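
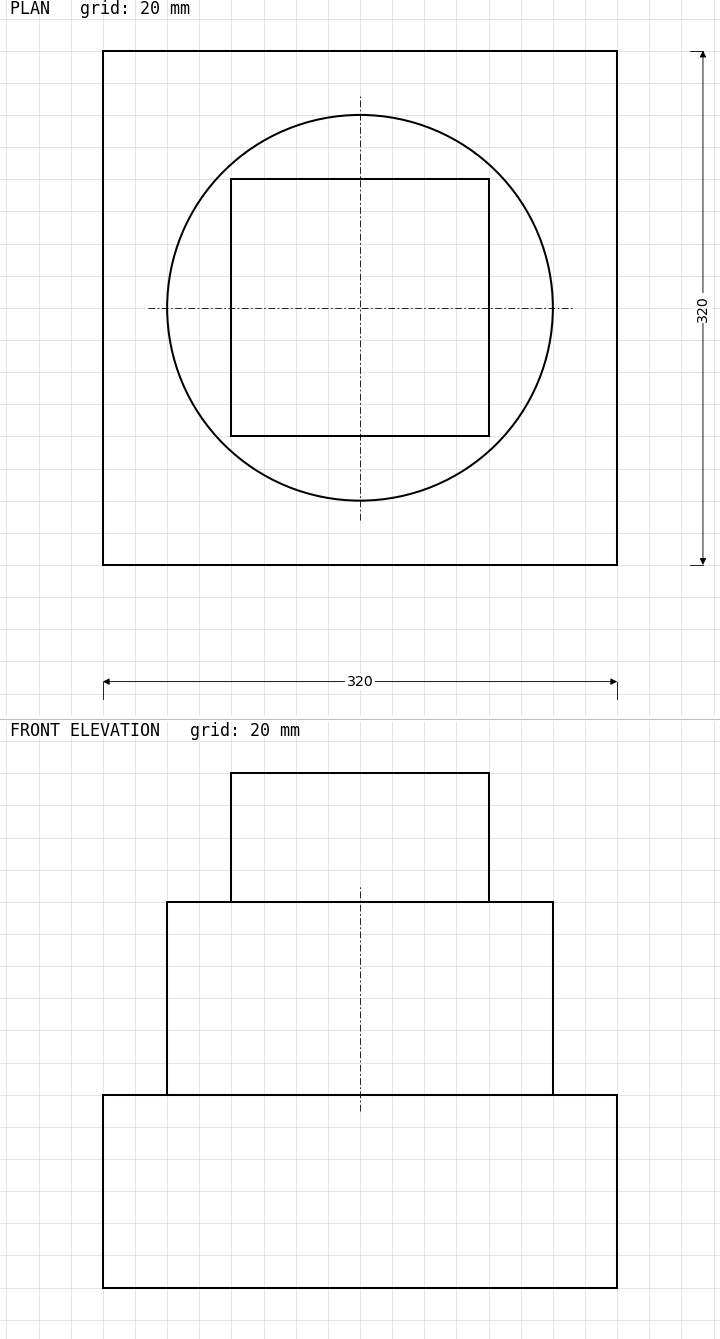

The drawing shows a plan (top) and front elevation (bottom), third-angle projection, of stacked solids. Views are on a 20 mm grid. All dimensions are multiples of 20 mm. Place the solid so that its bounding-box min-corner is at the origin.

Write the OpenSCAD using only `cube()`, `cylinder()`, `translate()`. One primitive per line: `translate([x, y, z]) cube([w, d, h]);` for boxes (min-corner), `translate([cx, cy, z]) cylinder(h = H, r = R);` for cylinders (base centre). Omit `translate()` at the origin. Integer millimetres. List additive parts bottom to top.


cube([320, 320, 120]);
translate([160, 160, 120]) cylinder(h = 120, r = 120);
translate([80, 80, 240]) cube([160, 160, 80]);


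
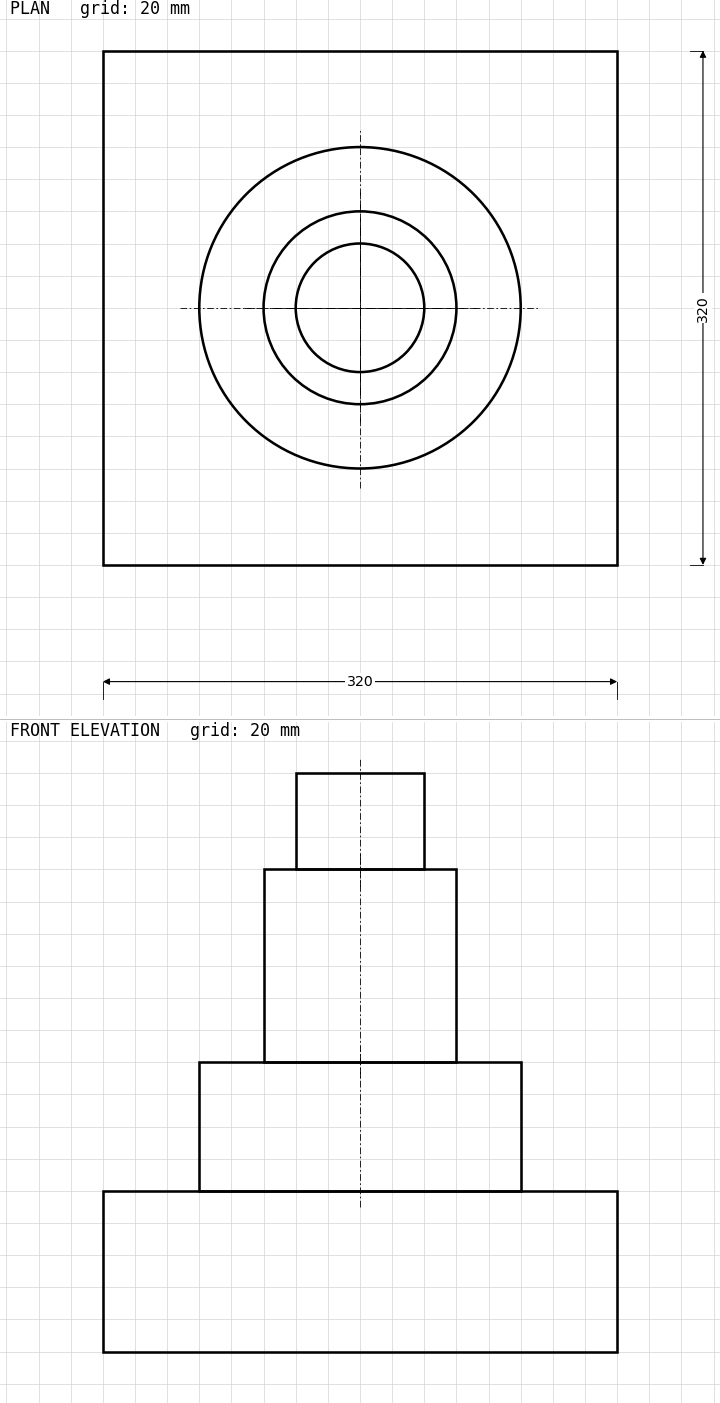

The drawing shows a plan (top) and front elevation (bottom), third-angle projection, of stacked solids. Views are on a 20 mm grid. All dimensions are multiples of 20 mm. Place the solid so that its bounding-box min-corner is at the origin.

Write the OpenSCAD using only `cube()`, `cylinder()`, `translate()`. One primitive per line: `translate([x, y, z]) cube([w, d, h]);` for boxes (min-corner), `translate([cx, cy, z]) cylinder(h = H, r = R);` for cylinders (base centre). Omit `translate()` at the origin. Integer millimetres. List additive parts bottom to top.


cube([320, 320, 100]);
translate([160, 160, 100]) cylinder(h = 80, r = 100);
translate([160, 160, 180]) cylinder(h = 120, r = 60);
translate([160, 160, 300]) cylinder(h = 60, r = 40);


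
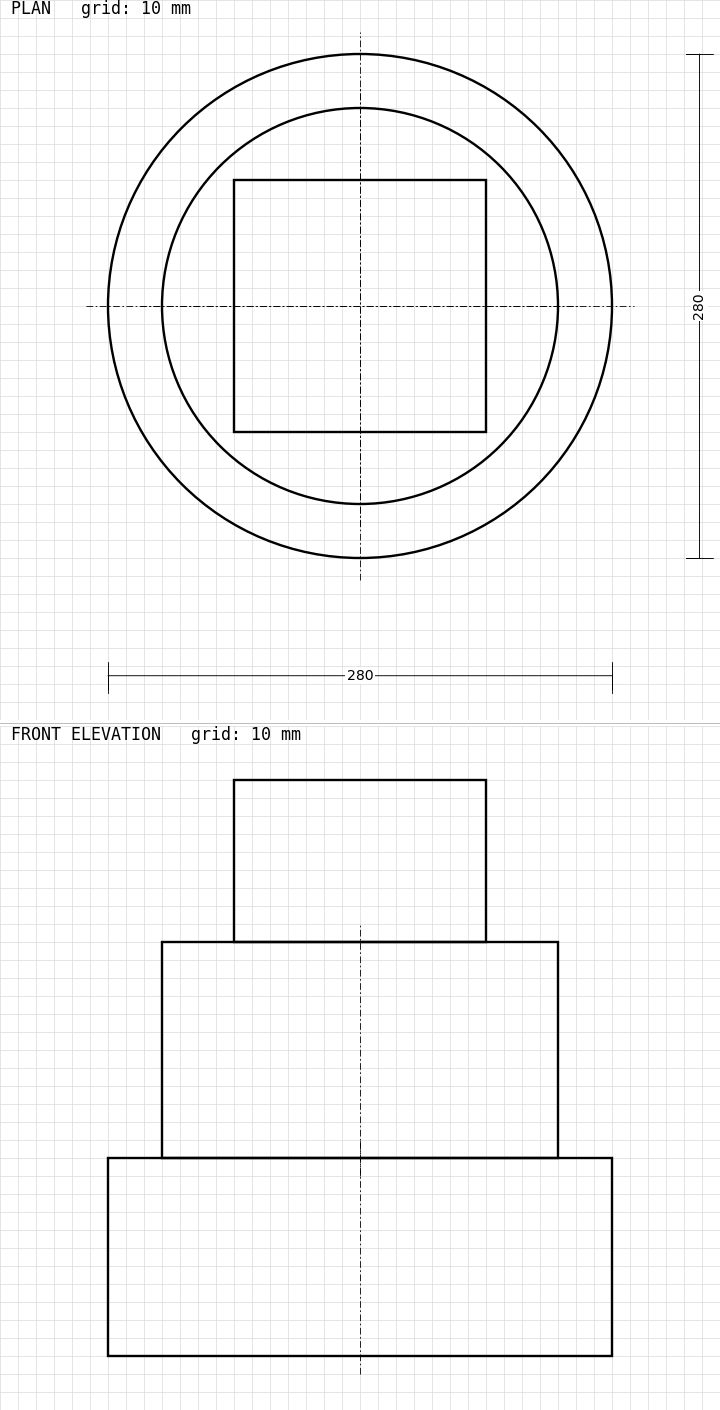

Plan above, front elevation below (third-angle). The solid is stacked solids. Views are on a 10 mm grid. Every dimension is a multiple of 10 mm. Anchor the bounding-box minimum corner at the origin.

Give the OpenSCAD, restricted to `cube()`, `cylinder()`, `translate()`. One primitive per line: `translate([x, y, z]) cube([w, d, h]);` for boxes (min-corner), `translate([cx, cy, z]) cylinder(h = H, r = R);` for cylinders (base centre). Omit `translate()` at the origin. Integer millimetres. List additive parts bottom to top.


translate([140, 140, 0]) cylinder(h = 110, r = 140);
translate([140, 140, 110]) cylinder(h = 120, r = 110);
translate([70, 70, 230]) cube([140, 140, 90]);


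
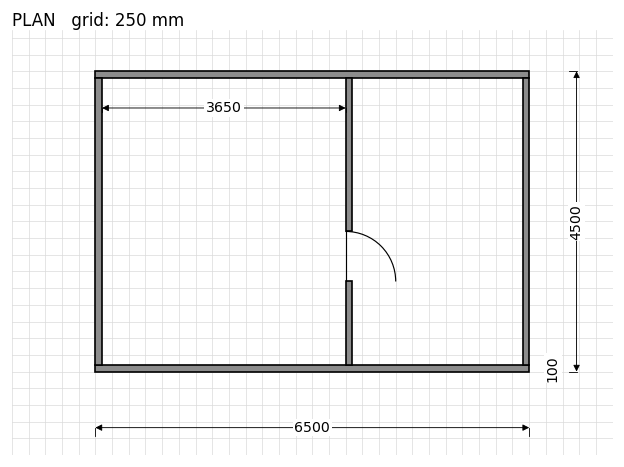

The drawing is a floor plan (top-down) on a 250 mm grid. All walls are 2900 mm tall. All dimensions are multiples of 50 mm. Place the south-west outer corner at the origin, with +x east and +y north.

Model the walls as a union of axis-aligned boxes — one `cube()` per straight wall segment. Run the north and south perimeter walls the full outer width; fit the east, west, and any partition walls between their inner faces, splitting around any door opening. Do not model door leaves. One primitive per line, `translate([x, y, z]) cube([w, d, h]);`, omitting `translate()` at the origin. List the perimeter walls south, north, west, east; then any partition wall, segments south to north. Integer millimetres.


cube([6500, 100, 2900]);
translate([0, 4400, 0]) cube([6500, 100, 2900]);
translate([0, 100, 0]) cube([100, 4300, 2900]);
translate([6400, 100, 0]) cube([100, 4300, 2900]);
translate([3750, 100, 0]) cube([100, 1250, 2900]);
translate([3750, 2100, 0]) cube([100, 2300, 2900]);


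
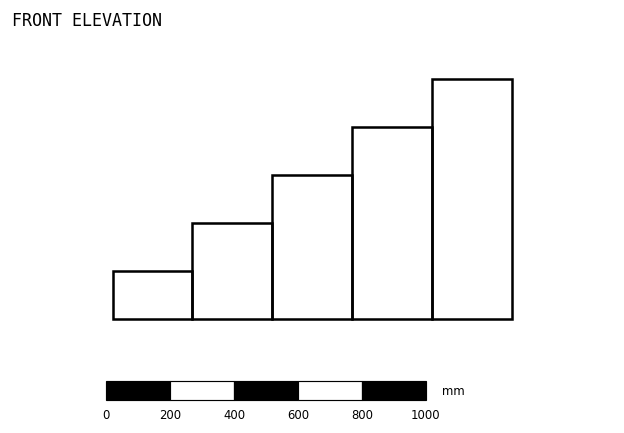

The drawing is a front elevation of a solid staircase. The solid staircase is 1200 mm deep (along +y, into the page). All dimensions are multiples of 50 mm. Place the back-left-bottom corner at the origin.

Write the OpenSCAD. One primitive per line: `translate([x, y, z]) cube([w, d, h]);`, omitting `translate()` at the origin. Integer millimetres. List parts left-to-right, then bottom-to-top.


cube([250, 1200, 150]);
translate([250, 0, 0]) cube([250, 1200, 300]);
translate([500, 0, 0]) cube([250, 1200, 450]);
translate([750, 0, 0]) cube([250, 1200, 600]);
translate([1000, 0, 0]) cube([250, 1200, 750]);


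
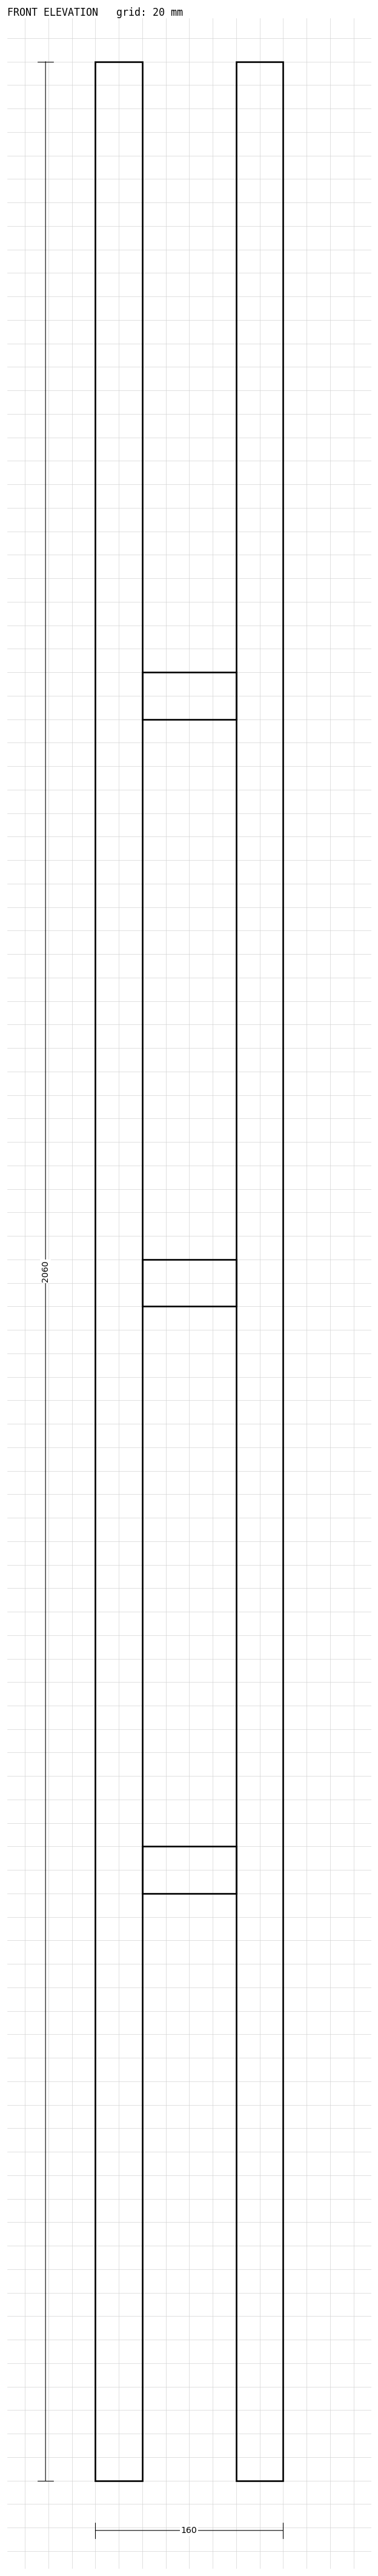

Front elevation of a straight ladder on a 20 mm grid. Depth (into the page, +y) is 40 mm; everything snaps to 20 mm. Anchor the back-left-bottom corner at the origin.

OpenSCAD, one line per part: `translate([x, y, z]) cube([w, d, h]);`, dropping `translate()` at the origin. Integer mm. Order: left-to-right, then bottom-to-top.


cube([40, 40, 2060]);
translate([40, 0, 500]) cube([80, 40, 40]);
translate([40, 0, 1000]) cube([80, 40, 40]);
translate([40, 0, 1500]) cube([80, 40, 40]);
translate([120, 0, 0]) cube([40, 40, 2060]);


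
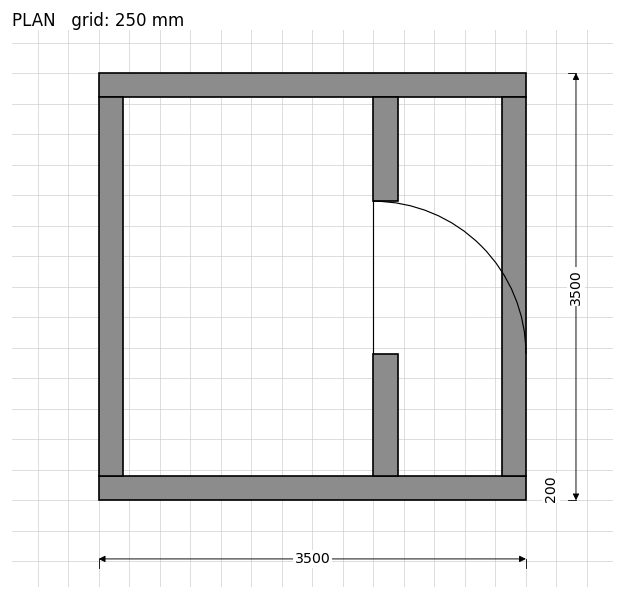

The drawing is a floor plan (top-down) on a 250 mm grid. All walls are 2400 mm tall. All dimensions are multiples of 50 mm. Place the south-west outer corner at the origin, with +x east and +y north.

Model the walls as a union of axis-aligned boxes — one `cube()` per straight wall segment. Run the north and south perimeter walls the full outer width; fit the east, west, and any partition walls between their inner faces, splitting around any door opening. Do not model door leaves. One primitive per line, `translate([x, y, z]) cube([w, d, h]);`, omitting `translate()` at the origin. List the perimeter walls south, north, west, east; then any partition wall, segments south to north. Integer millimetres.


cube([3500, 200, 2400]);
translate([0, 3300, 0]) cube([3500, 200, 2400]);
translate([0, 200, 0]) cube([200, 3100, 2400]);
translate([3300, 200, 0]) cube([200, 3100, 2400]);
translate([2250, 200, 0]) cube([200, 1000, 2400]);
translate([2250, 2450, 0]) cube([200, 850, 2400]);


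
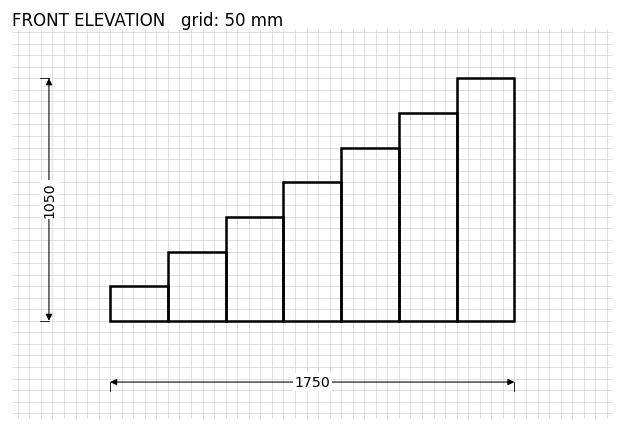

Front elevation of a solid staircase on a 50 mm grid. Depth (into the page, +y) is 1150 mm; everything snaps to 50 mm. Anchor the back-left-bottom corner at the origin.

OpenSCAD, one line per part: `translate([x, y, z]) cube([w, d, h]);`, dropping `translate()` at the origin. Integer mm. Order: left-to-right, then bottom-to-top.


cube([250, 1150, 150]);
translate([250, 0, 0]) cube([250, 1150, 300]);
translate([500, 0, 0]) cube([250, 1150, 450]);
translate([750, 0, 0]) cube([250, 1150, 600]);
translate([1000, 0, 0]) cube([250, 1150, 750]);
translate([1250, 0, 0]) cube([250, 1150, 900]);
translate([1500, 0, 0]) cube([250, 1150, 1050]);


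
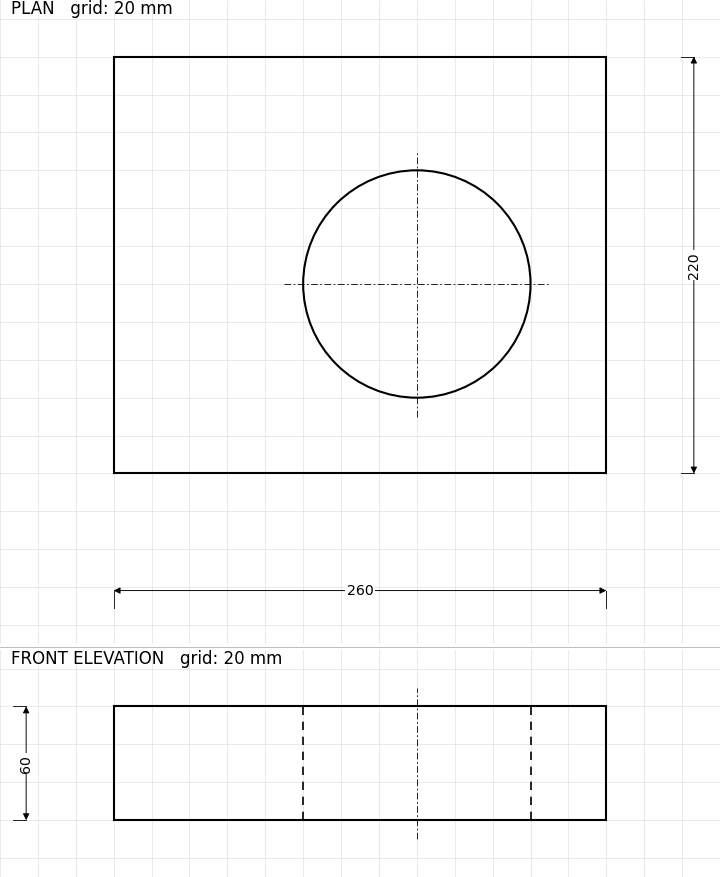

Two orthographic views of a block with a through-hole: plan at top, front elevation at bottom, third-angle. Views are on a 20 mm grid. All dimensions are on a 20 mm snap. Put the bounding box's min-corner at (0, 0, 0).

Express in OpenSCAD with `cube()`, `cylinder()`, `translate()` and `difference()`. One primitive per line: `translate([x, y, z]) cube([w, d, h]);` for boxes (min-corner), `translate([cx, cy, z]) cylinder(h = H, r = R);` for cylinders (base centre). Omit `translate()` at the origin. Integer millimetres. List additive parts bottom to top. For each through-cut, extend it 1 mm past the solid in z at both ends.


difference() {
  cube([260, 220, 60]);
  translate([160, 100, -1]) cylinder(h = 62, r = 60);
}


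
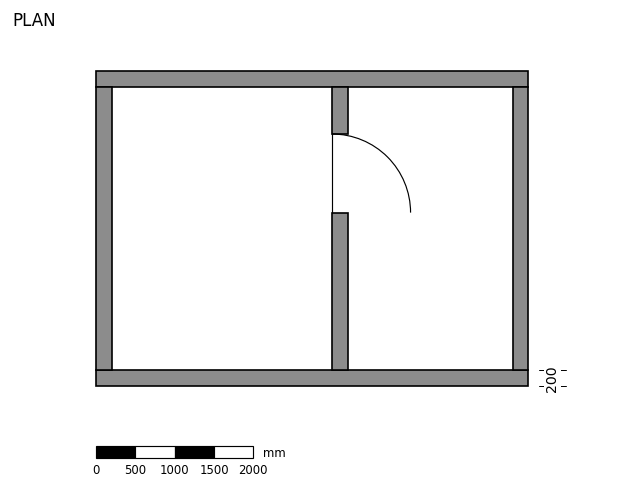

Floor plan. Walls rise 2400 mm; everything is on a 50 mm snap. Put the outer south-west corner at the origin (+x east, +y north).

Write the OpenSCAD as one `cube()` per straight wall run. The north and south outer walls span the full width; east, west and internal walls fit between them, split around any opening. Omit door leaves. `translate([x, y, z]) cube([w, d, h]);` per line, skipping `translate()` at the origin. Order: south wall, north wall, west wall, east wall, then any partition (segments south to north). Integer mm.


cube([5500, 200, 2400]);
translate([0, 3800, 0]) cube([5500, 200, 2400]);
translate([0, 200, 0]) cube([200, 3600, 2400]);
translate([5300, 200, 0]) cube([200, 3600, 2400]);
translate([3000, 200, 0]) cube([200, 2000, 2400]);
translate([3000, 3200, 0]) cube([200, 600, 2400]);


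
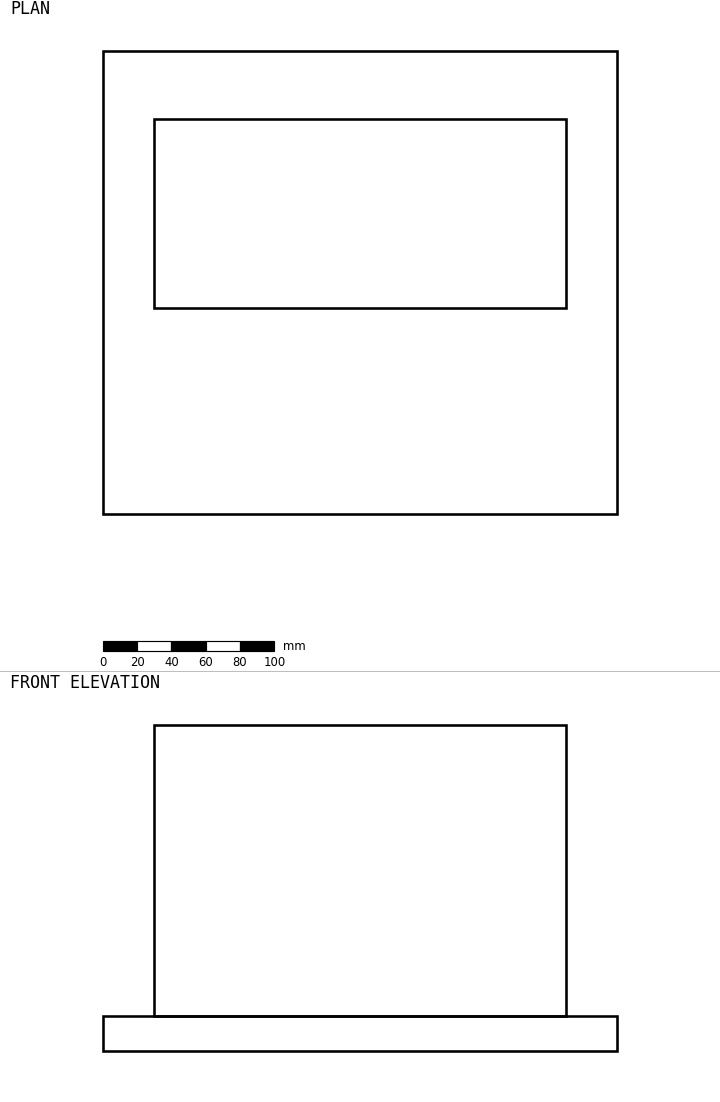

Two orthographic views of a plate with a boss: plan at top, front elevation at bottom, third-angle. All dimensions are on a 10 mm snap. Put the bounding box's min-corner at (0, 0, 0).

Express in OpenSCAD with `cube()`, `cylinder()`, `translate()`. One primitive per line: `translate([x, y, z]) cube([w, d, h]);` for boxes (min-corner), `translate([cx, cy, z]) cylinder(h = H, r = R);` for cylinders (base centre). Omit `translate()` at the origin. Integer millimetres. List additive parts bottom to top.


cube([300, 270, 20]);
translate([30, 120, 20]) cube([240, 110, 170]);


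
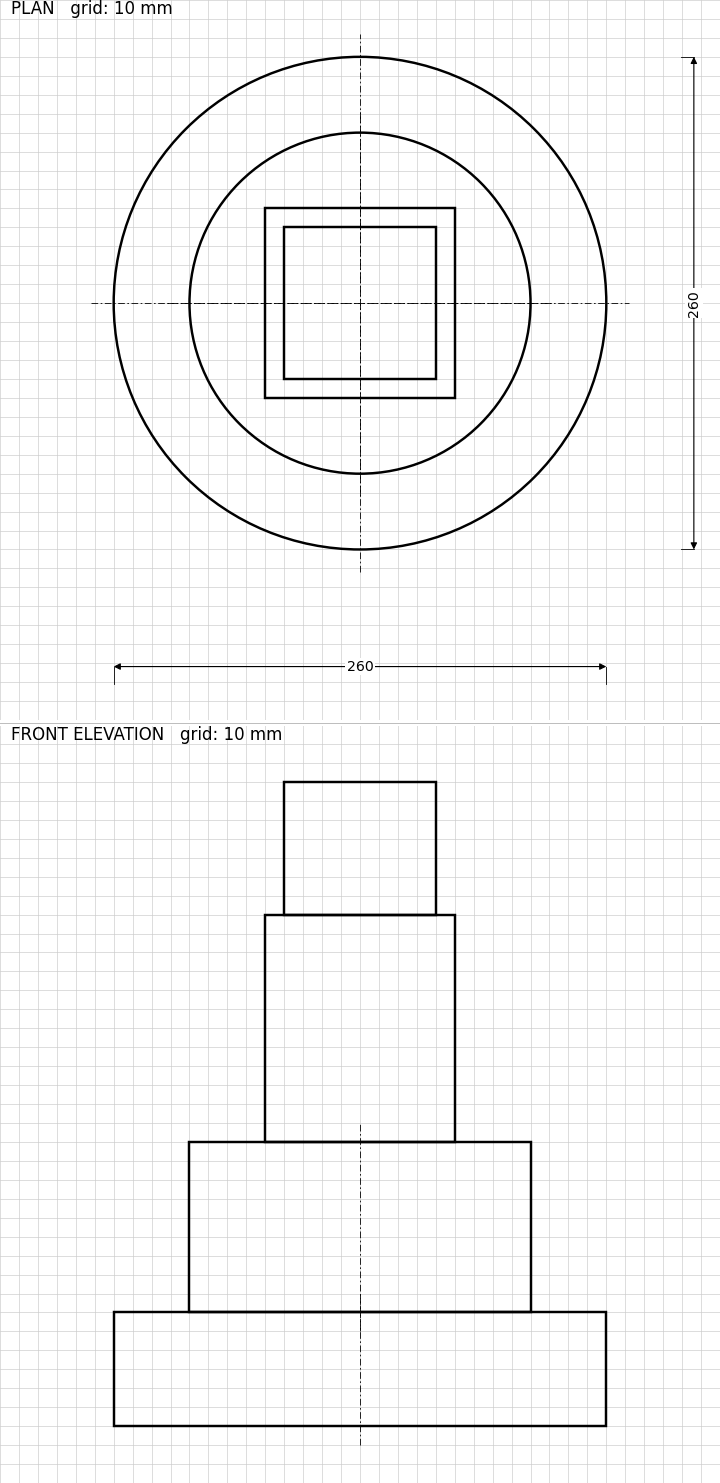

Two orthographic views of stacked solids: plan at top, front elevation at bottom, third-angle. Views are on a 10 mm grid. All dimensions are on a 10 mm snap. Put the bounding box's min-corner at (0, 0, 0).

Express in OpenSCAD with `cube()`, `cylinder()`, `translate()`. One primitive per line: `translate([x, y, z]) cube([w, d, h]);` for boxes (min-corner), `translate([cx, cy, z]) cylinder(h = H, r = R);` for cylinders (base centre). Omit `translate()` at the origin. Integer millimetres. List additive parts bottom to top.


translate([130, 130, 0]) cylinder(h = 60, r = 130);
translate([130, 130, 60]) cylinder(h = 90, r = 90);
translate([80, 80, 150]) cube([100, 100, 120]);
translate([90, 90, 270]) cube([80, 80, 70]);


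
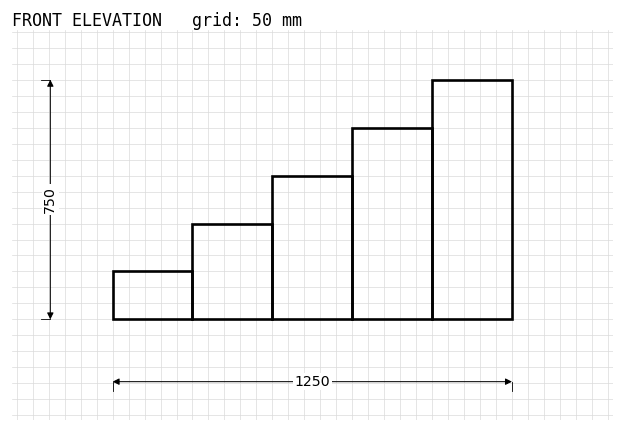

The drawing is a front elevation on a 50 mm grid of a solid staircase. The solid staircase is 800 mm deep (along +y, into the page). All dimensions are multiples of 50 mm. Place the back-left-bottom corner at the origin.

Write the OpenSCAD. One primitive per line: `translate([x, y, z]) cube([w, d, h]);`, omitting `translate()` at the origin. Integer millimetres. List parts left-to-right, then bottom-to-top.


cube([250, 800, 150]);
translate([250, 0, 0]) cube([250, 800, 300]);
translate([500, 0, 0]) cube([250, 800, 450]);
translate([750, 0, 0]) cube([250, 800, 600]);
translate([1000, 0, 0]) cube([250, 800, 750]);


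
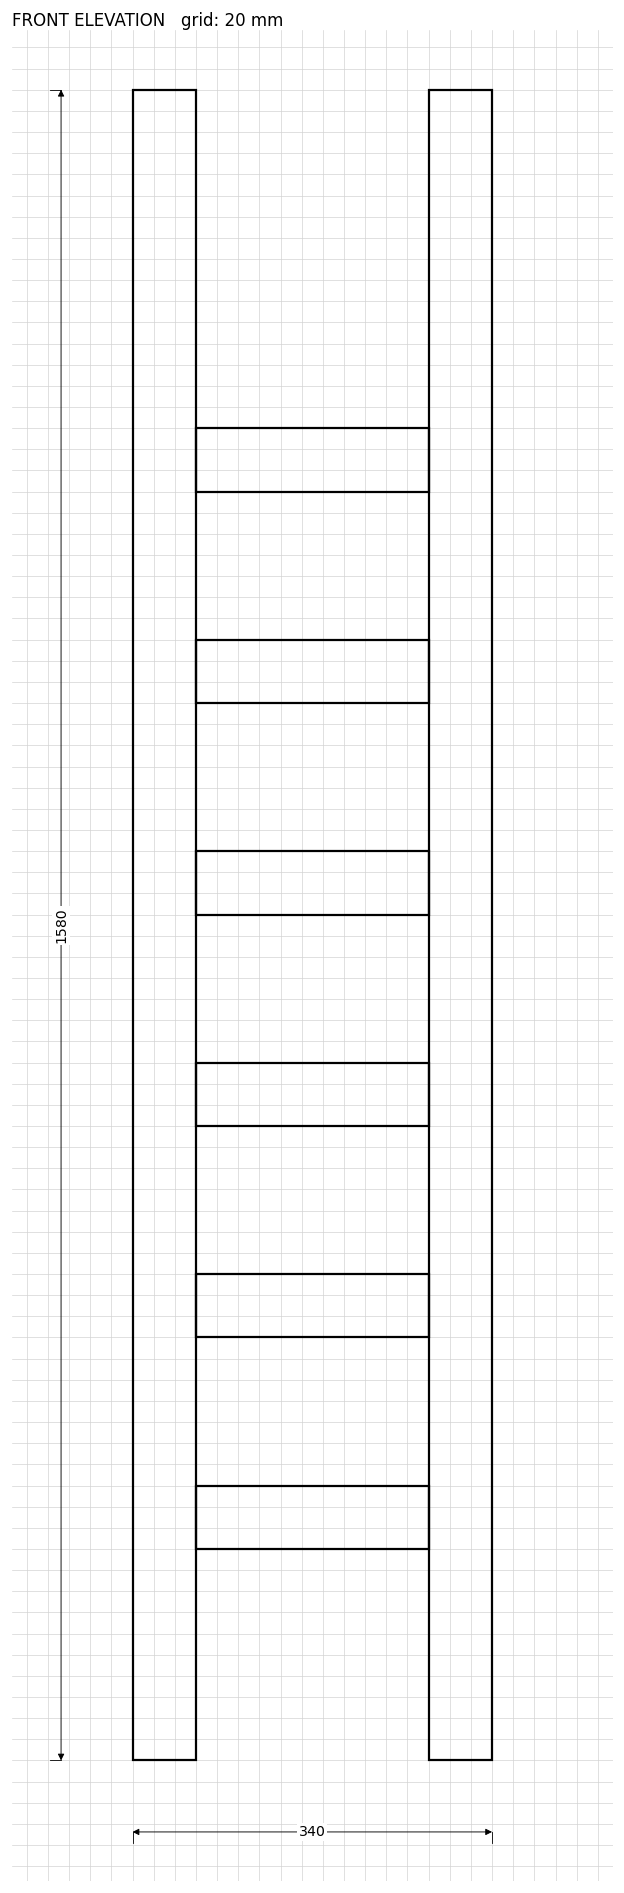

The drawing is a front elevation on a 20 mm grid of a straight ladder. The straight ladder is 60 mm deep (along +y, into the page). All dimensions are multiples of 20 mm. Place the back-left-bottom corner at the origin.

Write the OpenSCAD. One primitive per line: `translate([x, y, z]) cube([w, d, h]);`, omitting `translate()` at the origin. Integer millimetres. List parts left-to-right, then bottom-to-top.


cube([60, 60, 1580]);
translate([60, 0, 200]) cube([220, 60, 60]);
translate([60, 0, 400]) cube([220, 60, 60]);
translate([60, 0, 600]) cube([220, 60, 60]);
translate([60, 0, 800]) cube([220, 60, 60]);
translate([60, 0, 1000]) cube([220, 60, 60]);
translate([60, 0, 1200]) cube([220, 60, 60]);
translate([280, 0, 0]) cube([60, 60, 1580]);


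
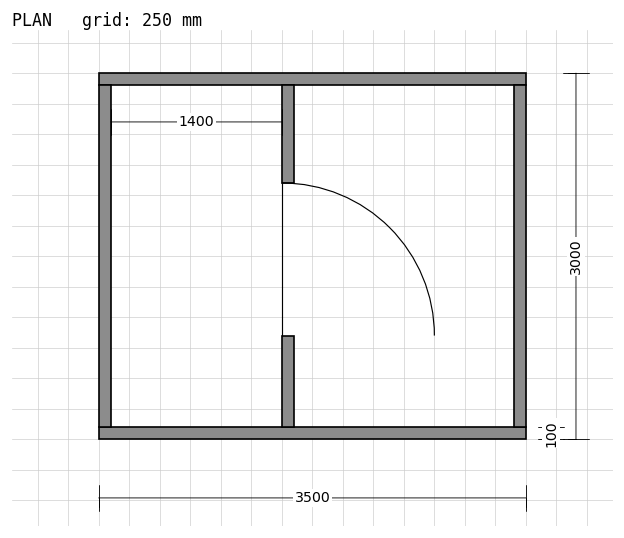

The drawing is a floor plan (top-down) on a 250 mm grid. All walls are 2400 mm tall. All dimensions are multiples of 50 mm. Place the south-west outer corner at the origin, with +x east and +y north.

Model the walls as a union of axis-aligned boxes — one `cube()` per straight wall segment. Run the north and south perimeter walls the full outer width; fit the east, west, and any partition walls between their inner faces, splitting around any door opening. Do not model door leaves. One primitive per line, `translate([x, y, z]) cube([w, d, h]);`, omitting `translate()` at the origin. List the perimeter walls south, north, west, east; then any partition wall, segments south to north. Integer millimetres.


cube([3500, 100, 2400]);
translate([0, 2900, 0]) cube([3500, 100, 2400]);
translate([0, 100, 0]) cube([100, 2800, 2400]);
translate([3400, 100, 0]) cube([100, 2800, 2400]);
translate([1500, 100, 0]) cube([100, 750, 2400]);
translate([1500, 2100, 0]) cube([100, 800, 2400]);


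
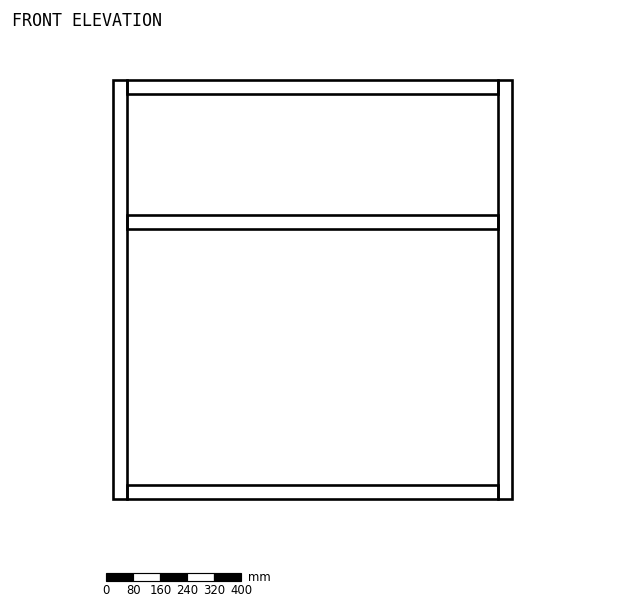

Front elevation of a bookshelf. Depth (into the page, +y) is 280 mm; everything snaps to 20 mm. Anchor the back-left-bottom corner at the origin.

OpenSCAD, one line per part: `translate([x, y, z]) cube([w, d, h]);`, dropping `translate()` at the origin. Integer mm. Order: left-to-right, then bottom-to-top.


cube([40, 280, 1240]);
translate([40, 0, 0]) cube([1100, 280, 40]);
translate([40, 0, 800]) cube([1100, 280, 40]);
translate([40, 0, 1200]) cube([1100, 280, 40]);
translate([1140, 0, 0]) cube([40, 280, 1240]);


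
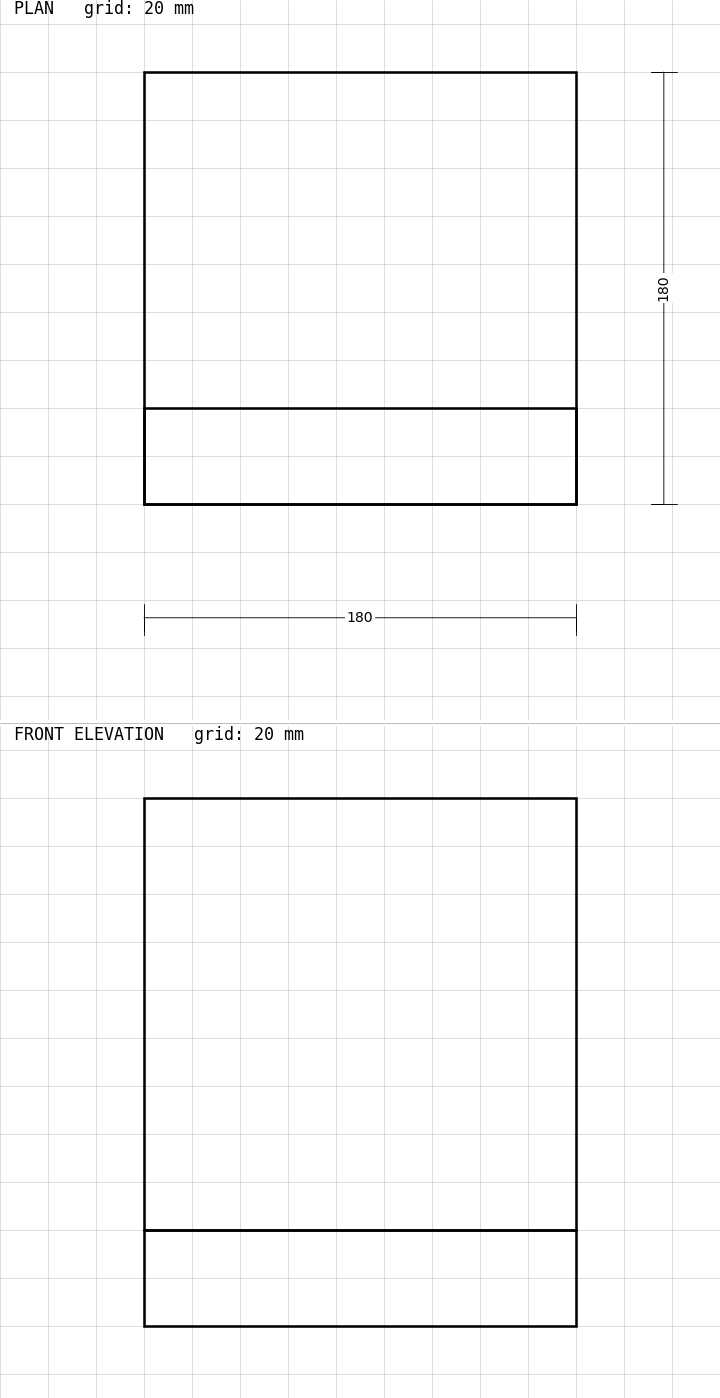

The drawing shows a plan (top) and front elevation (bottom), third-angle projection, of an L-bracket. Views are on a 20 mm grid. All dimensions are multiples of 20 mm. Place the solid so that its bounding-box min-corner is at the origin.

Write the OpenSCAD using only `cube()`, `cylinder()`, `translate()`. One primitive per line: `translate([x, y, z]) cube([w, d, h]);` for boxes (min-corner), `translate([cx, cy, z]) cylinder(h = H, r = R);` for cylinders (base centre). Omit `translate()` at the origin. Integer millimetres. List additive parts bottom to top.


cube([180, 180, 40]);
translate([0, 0, 40]) cube([180, 40, 180]);


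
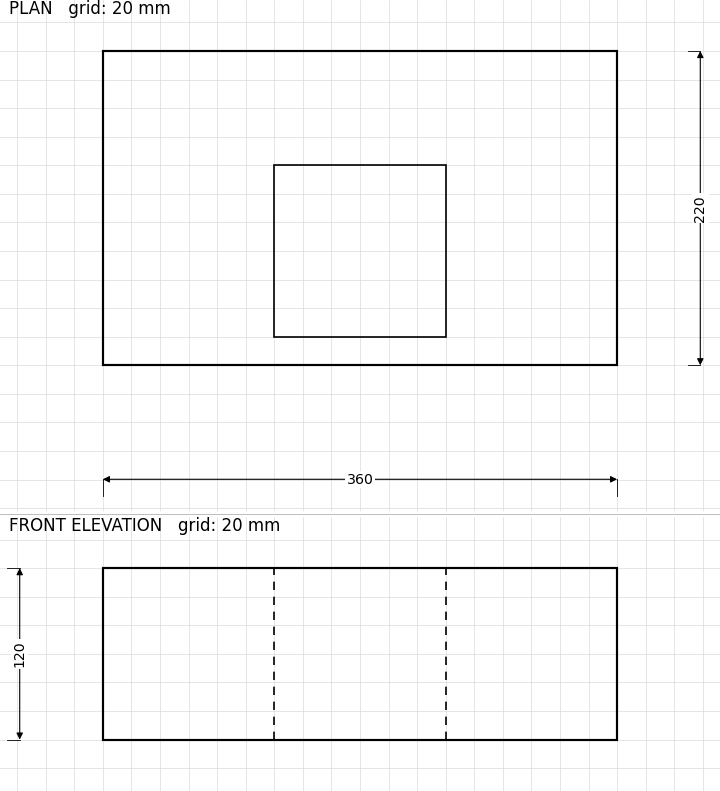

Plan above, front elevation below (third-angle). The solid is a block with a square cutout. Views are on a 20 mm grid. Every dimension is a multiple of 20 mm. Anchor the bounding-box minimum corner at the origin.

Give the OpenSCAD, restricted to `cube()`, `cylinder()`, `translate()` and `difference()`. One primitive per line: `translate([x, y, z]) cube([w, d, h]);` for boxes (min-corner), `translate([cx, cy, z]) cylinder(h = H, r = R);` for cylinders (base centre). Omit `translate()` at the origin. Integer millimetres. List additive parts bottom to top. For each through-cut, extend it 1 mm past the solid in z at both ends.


difference() {
  cube([360, 220, 120]);
  translate([120, 20, -1]) cube([120, 120, 122]);
}


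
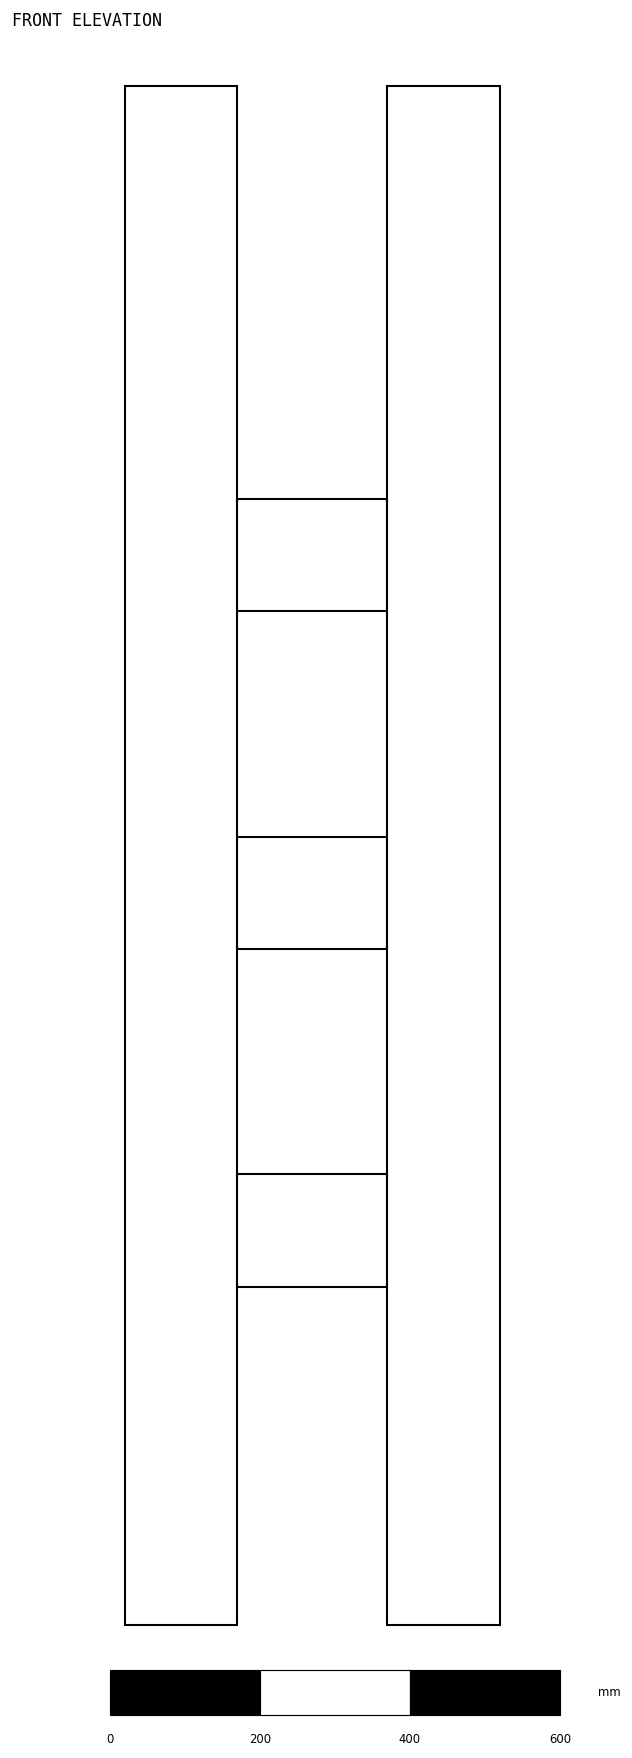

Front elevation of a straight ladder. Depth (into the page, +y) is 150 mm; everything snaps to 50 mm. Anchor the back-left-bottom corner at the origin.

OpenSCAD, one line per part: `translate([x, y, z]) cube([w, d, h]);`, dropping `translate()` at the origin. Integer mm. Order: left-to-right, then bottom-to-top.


cube([150, 150, 2050]);
translate([150, 0, 450]) cube([200, 150, 150]);
translate([150, 0, 900]) cube([200, 150, 150]);
translate([150, 0, 1350]) cube([200, 150, 150]);
translate([350, 0, 0]) cube([150, 150, 2050]);


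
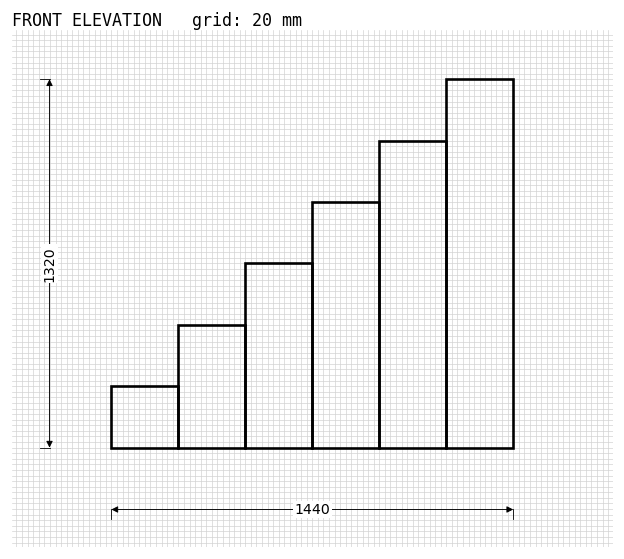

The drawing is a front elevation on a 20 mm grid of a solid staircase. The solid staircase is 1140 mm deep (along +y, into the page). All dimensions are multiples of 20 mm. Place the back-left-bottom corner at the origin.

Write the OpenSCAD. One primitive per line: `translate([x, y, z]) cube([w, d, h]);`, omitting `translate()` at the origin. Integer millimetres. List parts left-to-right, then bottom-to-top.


cube([240, 1140, 220]);
translate([240, 0, 0]) cube([240, 1140, 440]);
translate([480, 0, 0]) cube([240, 1140, 660]);
translate([720, 0, 0]) cube([240, 1140, 880]);
translate([960, 0, 0]) cube([240, 1140, 1100]);
translate([1200, 0, 0]) cube([240, 1140, 1320]);


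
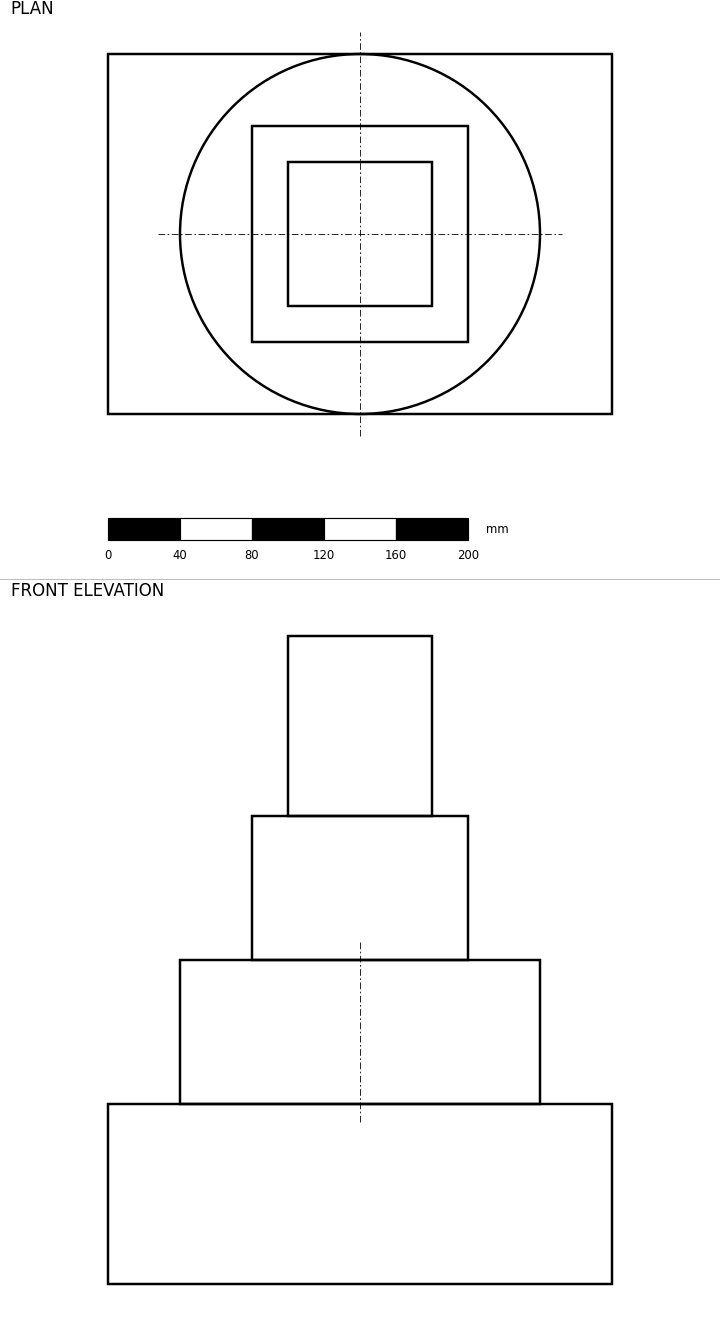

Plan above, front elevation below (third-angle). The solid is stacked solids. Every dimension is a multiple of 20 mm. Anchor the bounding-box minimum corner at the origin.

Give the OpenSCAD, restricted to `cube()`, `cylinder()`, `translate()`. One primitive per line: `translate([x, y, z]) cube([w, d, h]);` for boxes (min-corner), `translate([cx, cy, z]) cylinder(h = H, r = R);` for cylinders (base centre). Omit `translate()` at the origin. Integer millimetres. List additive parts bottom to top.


cube([280, 200, 100]);
translate([140, 100, 100]) cylinder(h = 80, r = 100);
translate([80, 40, 180]) cube([120, 120, 80]);
translate([100, 60, 260]) cube([80, 80, 100]);


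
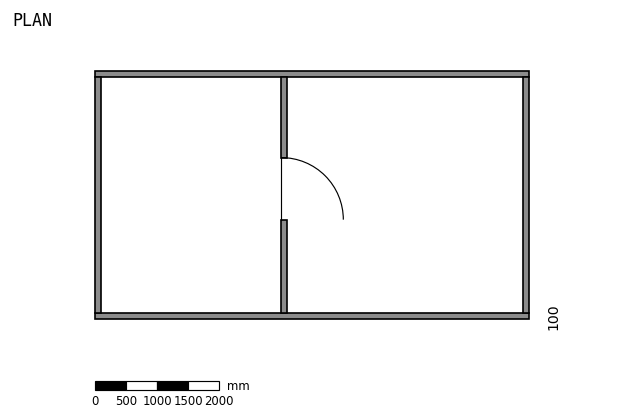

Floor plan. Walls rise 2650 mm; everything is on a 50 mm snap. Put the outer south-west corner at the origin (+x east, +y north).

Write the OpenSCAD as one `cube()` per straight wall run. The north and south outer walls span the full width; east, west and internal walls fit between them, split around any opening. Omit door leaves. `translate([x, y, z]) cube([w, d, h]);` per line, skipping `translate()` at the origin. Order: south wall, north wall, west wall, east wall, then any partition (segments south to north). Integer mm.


cube([7000, 100, 2650]);
translate([0, 3900, 0]) cube([7000, 100, 2650]);
translate([0, 100, 0]) cube([100, 3800, 2650]);
translate([6900, 100, 0]) cube([100, 3800, 2650]);
translate([3000, 100, 0]) cube([100, 1500, 2650]);
translate([3000, 2600, 0]) cube([100, 1300, 2650]);


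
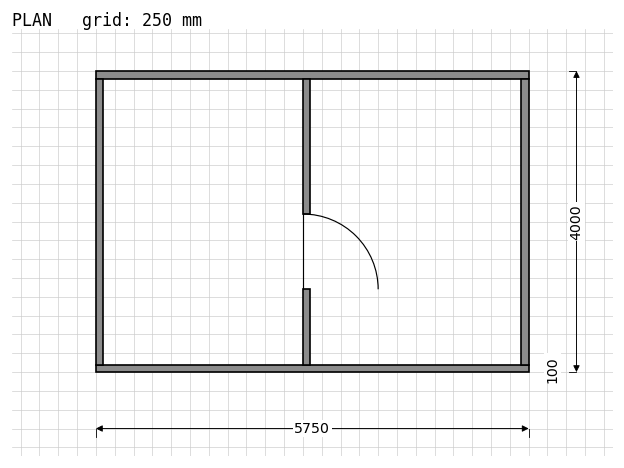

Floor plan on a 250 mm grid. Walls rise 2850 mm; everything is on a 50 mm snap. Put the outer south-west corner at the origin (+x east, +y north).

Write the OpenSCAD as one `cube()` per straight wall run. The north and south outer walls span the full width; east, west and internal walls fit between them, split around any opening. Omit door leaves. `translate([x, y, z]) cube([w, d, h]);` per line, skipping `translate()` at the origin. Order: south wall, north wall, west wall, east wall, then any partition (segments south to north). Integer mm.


cube([5750, 100, 2850]);
translate([0, 3900, 0]) cube([5750, 100, 2850]);
translate([0, 100, 0]) cube([100, 3800, 2850]);
translate([5650, 100, 0]) cube([100, 3800, 2850]);
translate([2750, 100, 0]) cube([100, 1000, 2850]);
translate([2750, 2100, 0]) cube([100, 1800, 2850]);


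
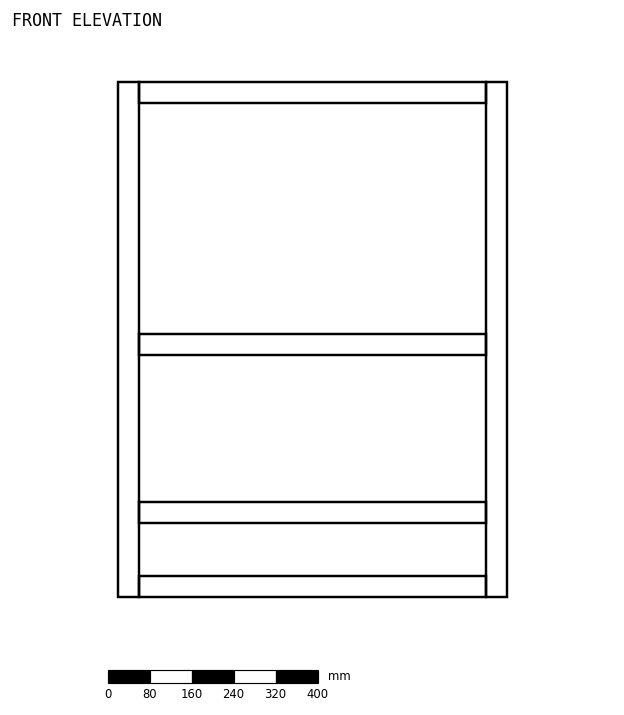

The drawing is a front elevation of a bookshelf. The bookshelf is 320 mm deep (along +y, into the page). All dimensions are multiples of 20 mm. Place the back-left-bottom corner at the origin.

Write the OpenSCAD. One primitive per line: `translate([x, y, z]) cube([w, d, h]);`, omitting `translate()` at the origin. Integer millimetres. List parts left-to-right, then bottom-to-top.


cube([40, 320, 980]);
translate([40, 0, 0]) cube([660, 320, 40]);
translate([40, 0, 140]) cube([660, 320, 40]);
translate([40, 0, 460]) cube([660, 320, 40]);
translate([40, 0, 940]) cube([660, 320, 40]);
translate([700, 0, 0]) cube([40, 320, 980]);


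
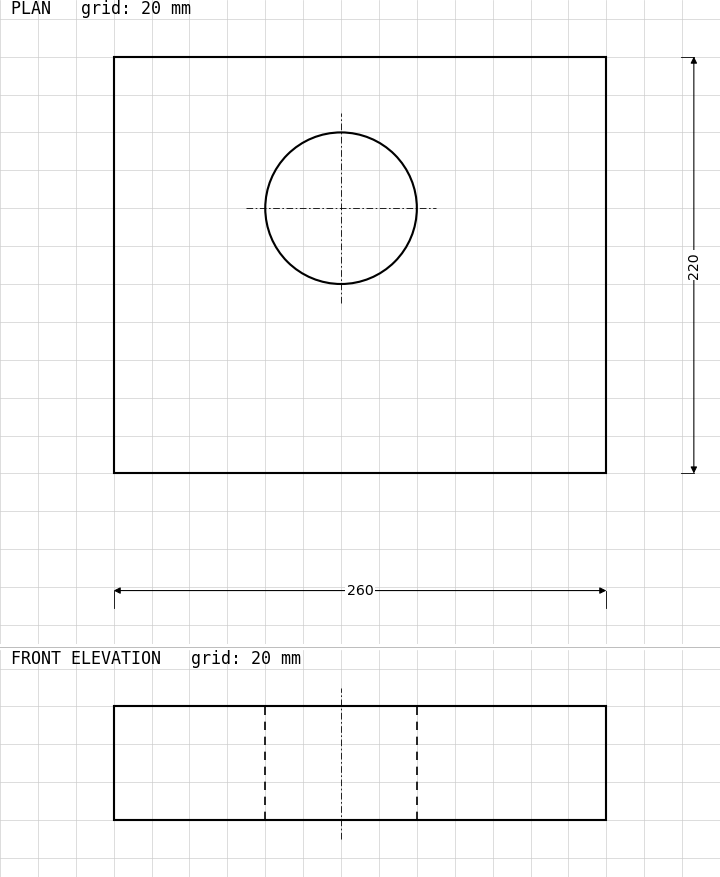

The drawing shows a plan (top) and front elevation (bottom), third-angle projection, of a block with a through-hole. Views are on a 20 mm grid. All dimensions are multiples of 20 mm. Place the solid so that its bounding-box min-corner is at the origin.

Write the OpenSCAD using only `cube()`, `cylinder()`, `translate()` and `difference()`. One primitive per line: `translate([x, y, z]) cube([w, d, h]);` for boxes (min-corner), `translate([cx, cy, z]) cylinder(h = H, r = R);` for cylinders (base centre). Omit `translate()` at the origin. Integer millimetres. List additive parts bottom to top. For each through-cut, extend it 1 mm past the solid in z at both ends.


difference() {
  cube([260, 220, 60]);
  translate([120, 140, -1]) cylinder(h = 62, r = 40);
}


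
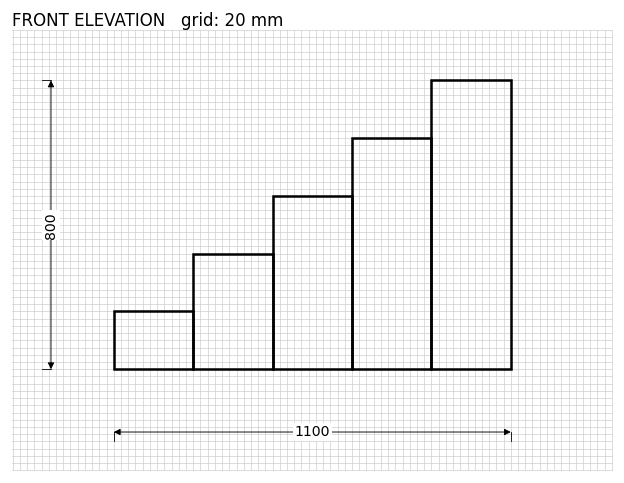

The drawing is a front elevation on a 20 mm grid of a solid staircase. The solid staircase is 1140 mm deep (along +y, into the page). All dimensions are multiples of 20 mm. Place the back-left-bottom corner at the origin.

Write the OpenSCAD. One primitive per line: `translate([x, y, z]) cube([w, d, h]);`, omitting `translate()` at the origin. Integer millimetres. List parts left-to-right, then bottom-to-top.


cube([220, 1140, 160]);
translate([220, 0, 0]) cube([220, 1140, 320]);
translate([440, 0, 0]) cube([220, 1140, 480]);
translate([660, 0, 0]) cube([220, 1140, 640]);
translate([880, 0, 0]) cube([220, 1140, 800]);


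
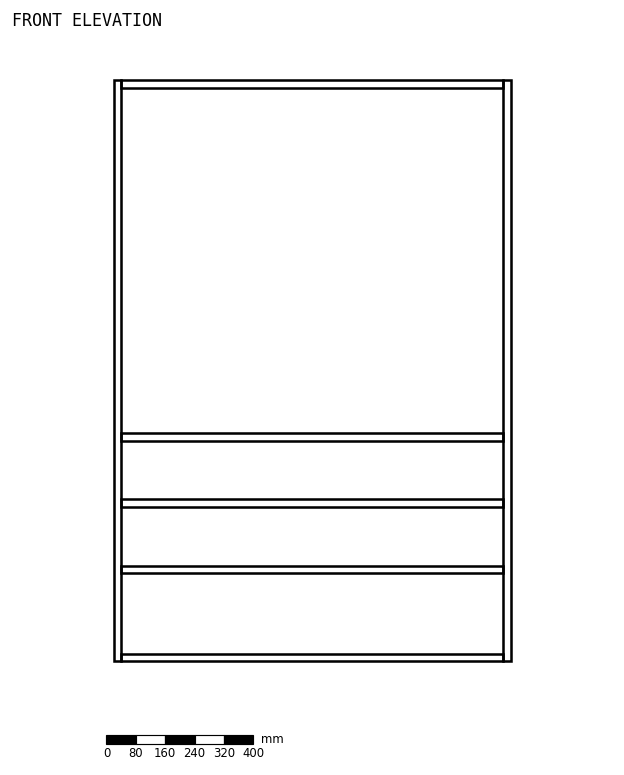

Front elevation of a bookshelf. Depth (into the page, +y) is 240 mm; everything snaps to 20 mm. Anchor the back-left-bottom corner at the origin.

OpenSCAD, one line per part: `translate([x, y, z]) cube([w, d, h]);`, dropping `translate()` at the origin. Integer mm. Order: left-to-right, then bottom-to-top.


cube([20, 240, 1580]);
translate([20, 0, 0]) cube([1040, 240, 20]);
translate([20, 0, 240]) cube([1040, 240, 20]);
translate([20, 0, 420]) cube([1040, 240, 20]);
translate([20, 0, 600]) cube([1040, 240, 20]);
translate([20, 0, 1560]) cube([1040, 240, 20]);
translate([1060, 0, 0]) cube([20, 240, 1580]);


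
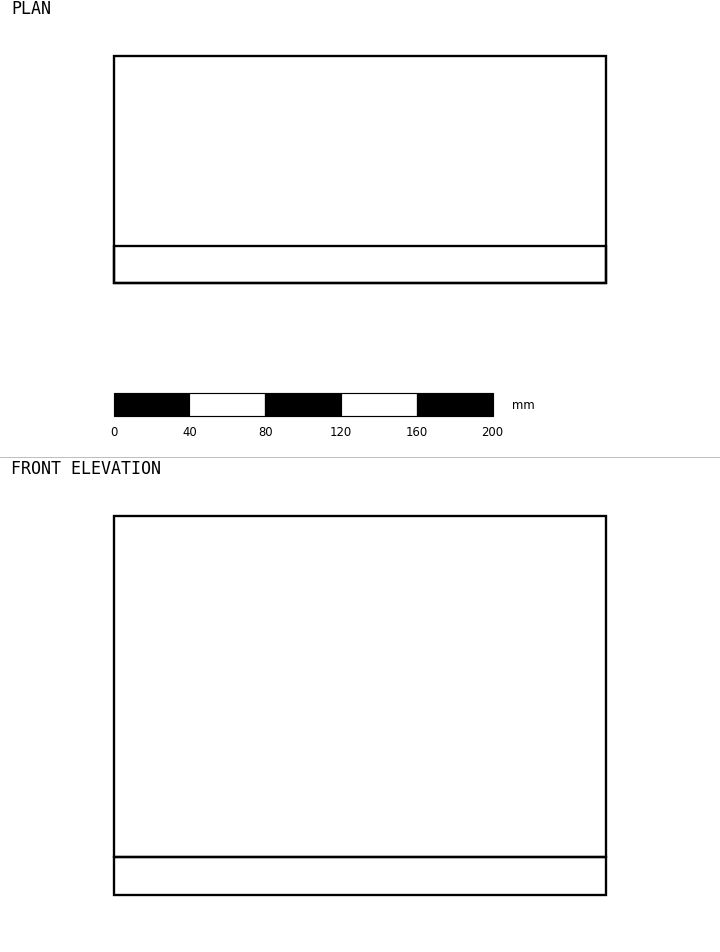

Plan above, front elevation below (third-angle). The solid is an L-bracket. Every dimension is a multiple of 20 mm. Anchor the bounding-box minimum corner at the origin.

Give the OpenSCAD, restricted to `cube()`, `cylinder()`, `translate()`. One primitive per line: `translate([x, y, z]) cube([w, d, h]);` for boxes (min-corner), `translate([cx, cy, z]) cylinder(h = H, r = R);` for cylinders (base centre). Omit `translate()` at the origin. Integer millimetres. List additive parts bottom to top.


cube([260, 120, 20]);
translate([0, 0, 20]) cube([260, 20, 180]);


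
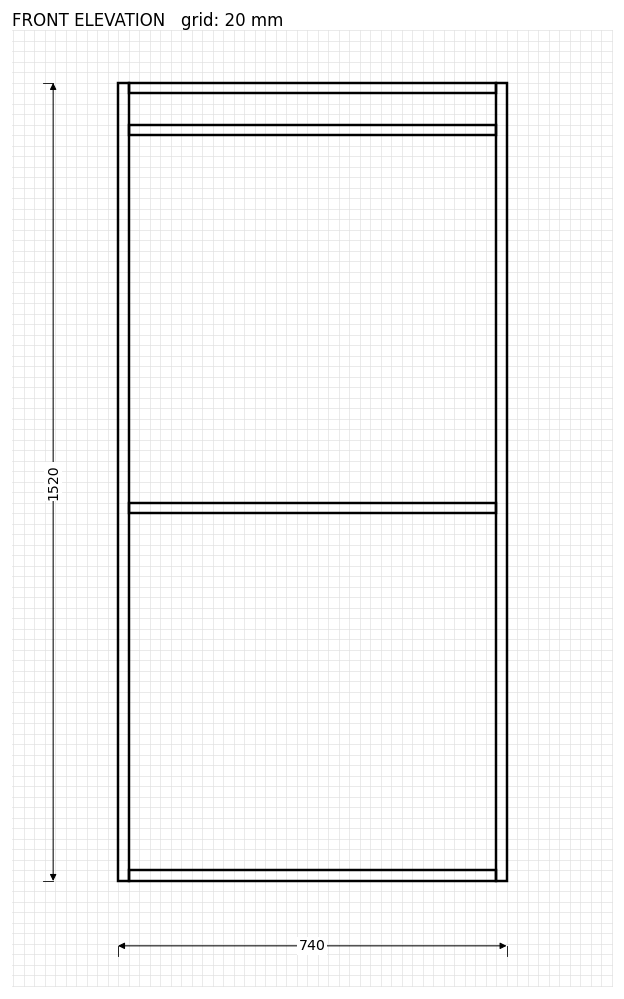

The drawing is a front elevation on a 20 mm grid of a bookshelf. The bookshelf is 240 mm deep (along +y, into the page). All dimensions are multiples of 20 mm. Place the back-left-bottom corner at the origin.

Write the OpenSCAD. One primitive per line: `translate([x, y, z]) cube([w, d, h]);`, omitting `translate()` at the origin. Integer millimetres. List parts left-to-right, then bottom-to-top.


cube([20, 240, 1520]);
translate([20, 0, 0]) cube([700, 240, 20]);
translate([20, 0, 700]) cube([700, 240, 20]);
translate([20, 0, 1420]) cube([700, 240, 20]);
translate([20, 0, 1500]) cube([700, 240, 20]);
translate([720, 0, 0]) cube([20, 240, 1520]);


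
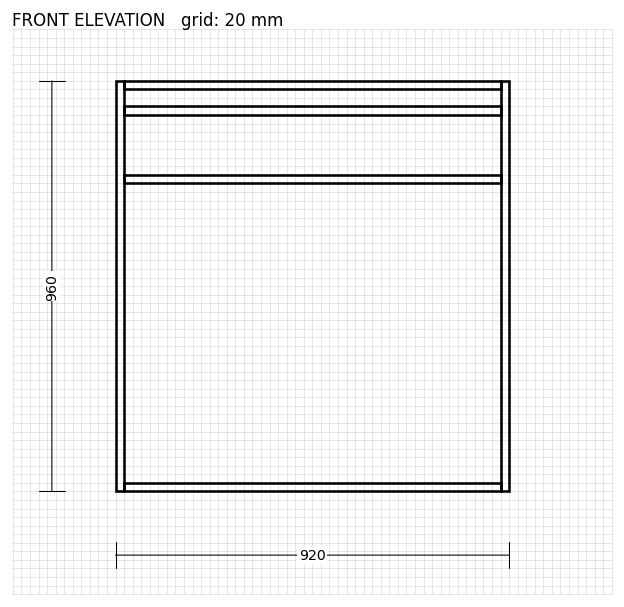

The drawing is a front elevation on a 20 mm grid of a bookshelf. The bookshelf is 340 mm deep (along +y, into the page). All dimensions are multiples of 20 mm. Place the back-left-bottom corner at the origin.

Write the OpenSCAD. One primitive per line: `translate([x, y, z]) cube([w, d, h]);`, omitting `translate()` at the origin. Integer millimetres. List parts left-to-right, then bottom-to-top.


cube([20, 340, 960]);
translate([20, 0, 0]) cube([880, 340, 20]);
translate([20, 0, 720]) cube([880, 340, 20]);
translate([20, 0, 880]) cube([880, 340, 20]);
translate([20, 0, 940]) cube([880, 340, 20]);
translate([900, 0, 0]) cube([20, 340, 960]);


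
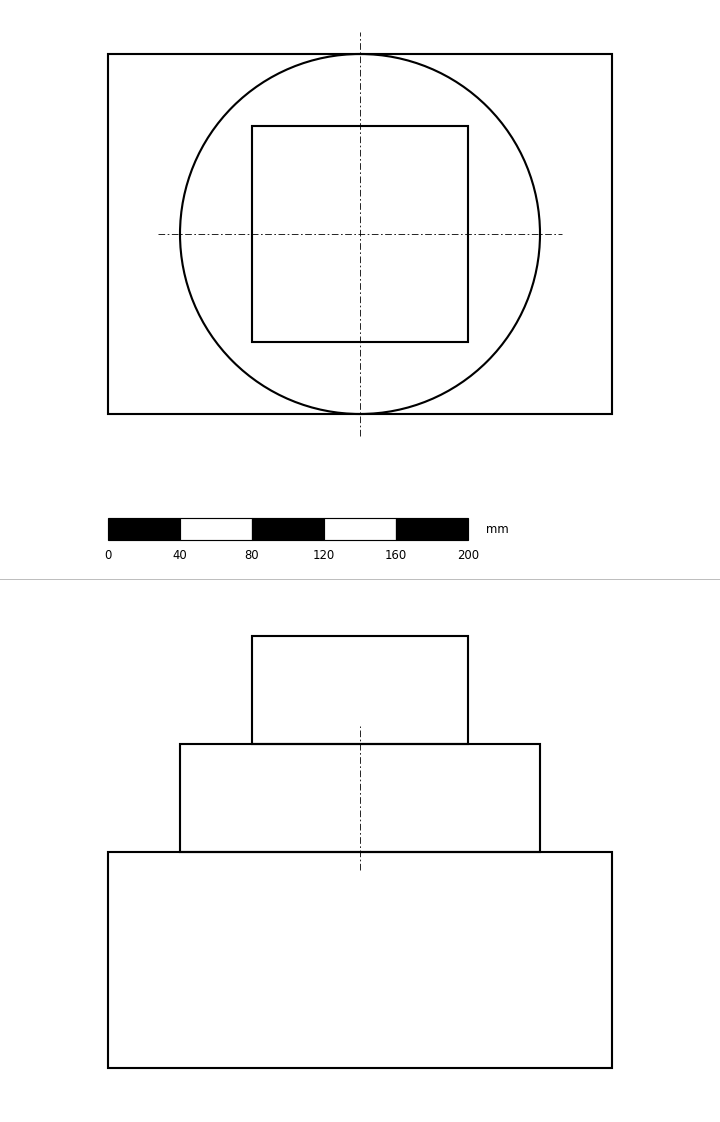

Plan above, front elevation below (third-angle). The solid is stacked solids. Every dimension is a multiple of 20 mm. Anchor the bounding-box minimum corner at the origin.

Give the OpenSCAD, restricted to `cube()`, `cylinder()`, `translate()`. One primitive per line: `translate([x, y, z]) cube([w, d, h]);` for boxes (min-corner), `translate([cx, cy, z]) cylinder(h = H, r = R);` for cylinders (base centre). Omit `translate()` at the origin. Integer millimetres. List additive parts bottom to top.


cube([280, 200, 120]);
translate([140, 100, 120]) cylinder(h = 60, r = 100);
translate([80, 40, 180]) cube([120, 120, 60]);


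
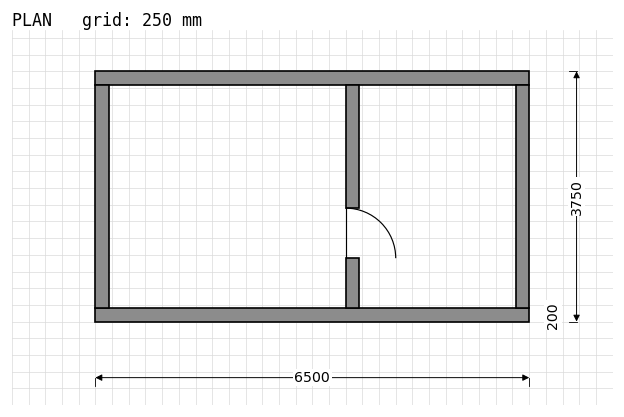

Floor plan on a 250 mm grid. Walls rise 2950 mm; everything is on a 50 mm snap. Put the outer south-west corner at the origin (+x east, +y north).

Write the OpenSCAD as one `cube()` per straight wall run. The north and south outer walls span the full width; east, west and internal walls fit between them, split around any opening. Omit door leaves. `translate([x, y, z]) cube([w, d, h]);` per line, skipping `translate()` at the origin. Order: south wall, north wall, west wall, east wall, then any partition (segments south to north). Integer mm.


cube([6500, 200, 2950]);
translate([0, 3550, 0]) cube([6500, 200, 2950]);
translate([0, 200, 0]) cube([200, 3350, 2950]);
translate([6300, 200, 0]) cube([200, 3350, 2950]);
translate([3750, 200, 0]) cube([200, 750, 2950]);
translate([3750, 1700, 0]) cube([200, 1850, 2950]);


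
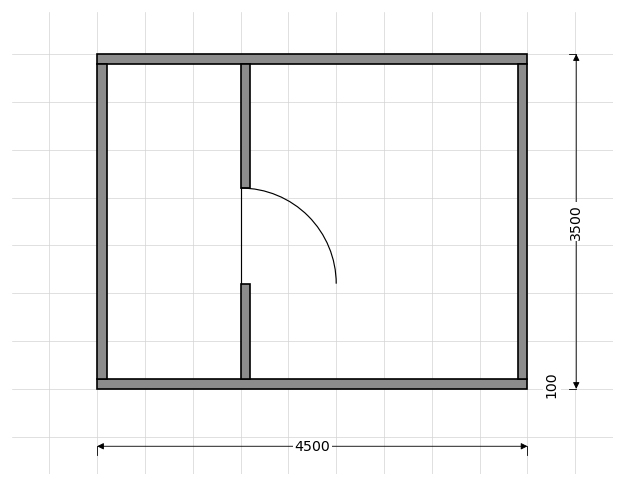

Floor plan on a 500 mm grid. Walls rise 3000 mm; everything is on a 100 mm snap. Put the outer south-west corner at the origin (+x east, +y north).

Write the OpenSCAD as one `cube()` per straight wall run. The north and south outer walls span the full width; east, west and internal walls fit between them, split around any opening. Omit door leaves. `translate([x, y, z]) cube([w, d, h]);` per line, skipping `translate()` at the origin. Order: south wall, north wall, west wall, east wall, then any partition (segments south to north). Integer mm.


cube([4500, 100, 3000]);
translate([0, 3400, 0]) cube([4500, 100, 3000]);
translate([0, 100, 0]) cube([100, 3300, 3000]);
translate([4400, 100, 0]) cube([100, 3300, 3000]);
translate([1500, 100, 0]) cube([100, 1000, 3000]);
translate([1500, 2100, 0]) cube([100, 1300, 3000]);


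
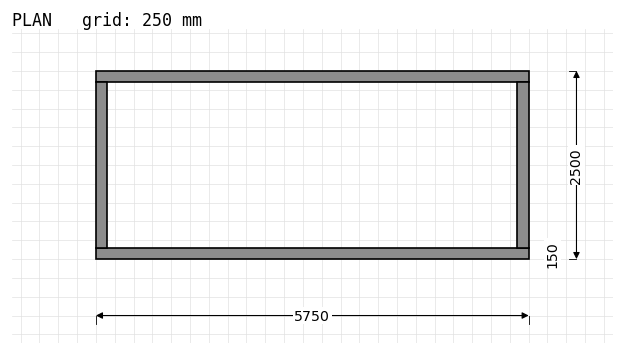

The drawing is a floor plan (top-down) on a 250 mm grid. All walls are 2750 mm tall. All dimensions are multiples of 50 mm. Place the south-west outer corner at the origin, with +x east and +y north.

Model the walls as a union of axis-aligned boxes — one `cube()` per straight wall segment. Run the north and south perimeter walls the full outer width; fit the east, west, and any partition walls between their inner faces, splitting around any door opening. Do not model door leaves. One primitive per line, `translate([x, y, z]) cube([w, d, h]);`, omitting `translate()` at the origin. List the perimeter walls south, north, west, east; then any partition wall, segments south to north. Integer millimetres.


cube([5750, 150, 2750]);
translate([0, 2350, 0]) cube([5750, 150, 2750]);
translate([0, 150, 0]) cube([150, 2200, 2750]);
translate([5600, 150, 0]) cube([150, 2200, 2750]);


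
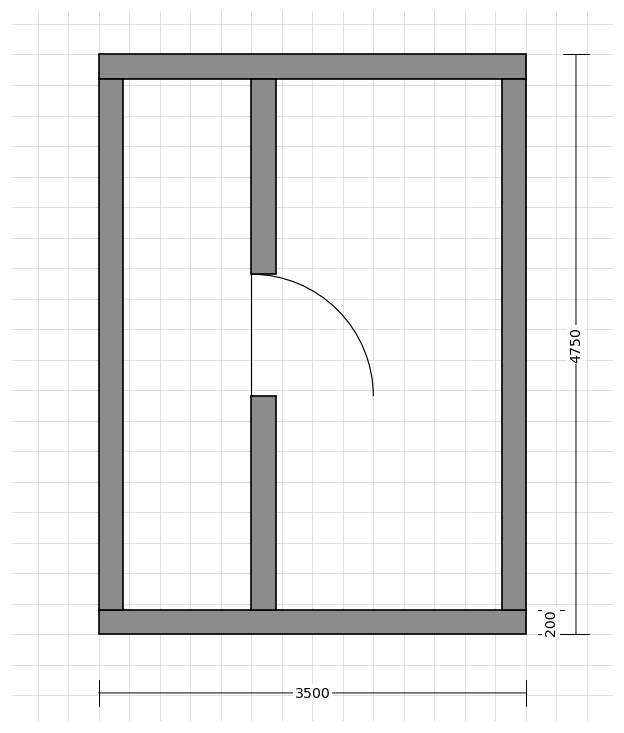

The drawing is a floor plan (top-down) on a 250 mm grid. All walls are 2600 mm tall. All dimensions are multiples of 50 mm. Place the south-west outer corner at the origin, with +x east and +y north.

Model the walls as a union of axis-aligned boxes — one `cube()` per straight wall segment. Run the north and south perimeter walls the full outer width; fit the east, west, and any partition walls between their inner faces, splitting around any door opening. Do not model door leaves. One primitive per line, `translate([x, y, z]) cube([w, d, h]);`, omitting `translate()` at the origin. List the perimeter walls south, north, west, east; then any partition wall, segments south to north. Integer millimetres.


cube([3500, 200, 2600]);
translate([0, 4550, 0]) cube([3500, 200, 2600]);
translate([0, 200, 0]) cube([200, 4350, 2600]);
translate([3300, 200, 0]) cube([200, 4350, 2600]);
translate([1250, 200, 0]) cube([200, 1750, 2600]);
translate([1250, 2950, 0]) cube([200, 1600, 2600]);


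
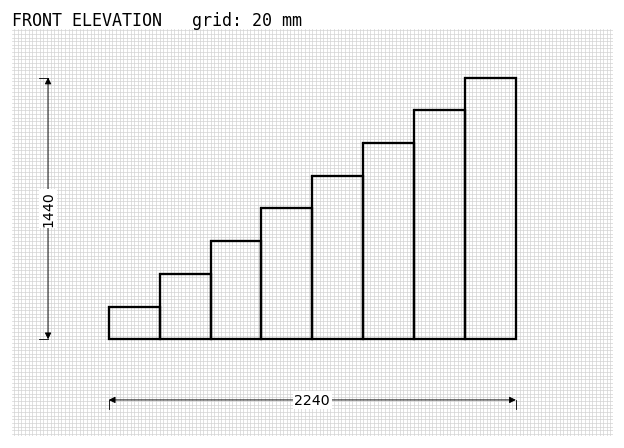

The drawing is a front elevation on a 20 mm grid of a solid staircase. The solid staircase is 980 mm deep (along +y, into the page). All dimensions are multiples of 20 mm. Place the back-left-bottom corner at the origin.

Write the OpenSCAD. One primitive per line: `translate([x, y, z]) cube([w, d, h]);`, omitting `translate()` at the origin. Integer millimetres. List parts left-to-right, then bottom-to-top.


cube([280, 980, 180]);
translate([280, 0, 0]) cube([280, 980, 360]);
translate([560, 0, 0]) cube([280, 980, 540]);
translate([840, 0, 0]) cube([280, 980, 720]);
translate([1120, 0, 0]) cube([280, 980, 900]);
translate([1400, 0, 0]) cube([280, 980, 1080]);
translate([1680, 0, 0]) cube([280, 980, 1260]);
translate([1960, 0, 0]) cube([280, 980, 1440]);


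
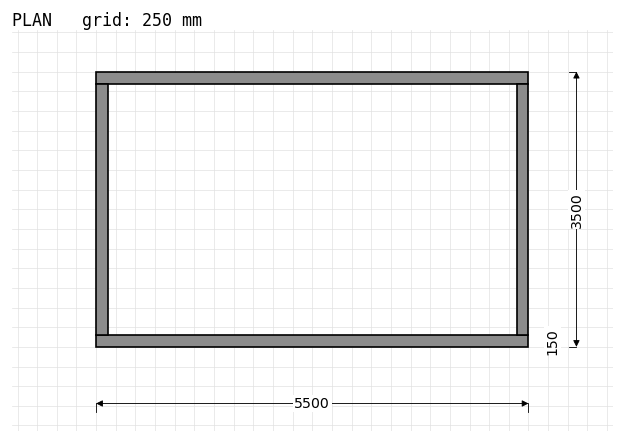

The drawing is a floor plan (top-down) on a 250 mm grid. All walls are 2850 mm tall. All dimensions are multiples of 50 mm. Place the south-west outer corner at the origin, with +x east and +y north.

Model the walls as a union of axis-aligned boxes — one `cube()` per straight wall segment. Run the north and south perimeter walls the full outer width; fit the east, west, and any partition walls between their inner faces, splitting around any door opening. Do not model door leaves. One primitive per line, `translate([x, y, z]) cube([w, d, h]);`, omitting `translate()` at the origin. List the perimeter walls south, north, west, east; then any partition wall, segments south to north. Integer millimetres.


cube([5500, 150, 2850]);
translate([0, 3350, 0]) cube([5500, 150, 2850]);
translate([0, 150, 0]) cube([150, 3200, 2850]);
translate([5350, 150, 0]) cube([150, 3200, 2850]);


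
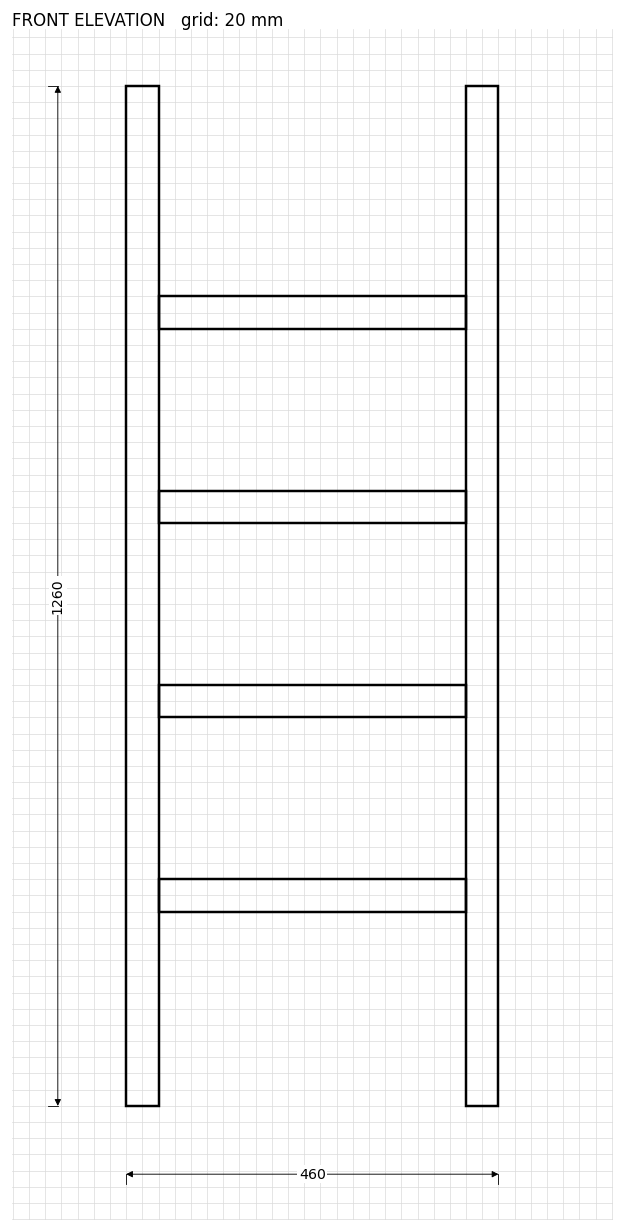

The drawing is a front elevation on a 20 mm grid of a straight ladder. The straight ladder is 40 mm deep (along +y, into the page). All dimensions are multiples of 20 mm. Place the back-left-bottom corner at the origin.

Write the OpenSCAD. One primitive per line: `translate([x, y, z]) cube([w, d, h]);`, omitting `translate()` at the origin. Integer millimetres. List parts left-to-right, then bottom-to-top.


cube([40, 40, 1260]);
translate([40, 0, 240]) cube([380, 40, 40]);
translate([40, 0, 480]) cube([380, 40, 40]);
translate([40, 0, 720]) cube([380, 40, 40]);
translate([40, 0, 960]) cube([380, 40, 40]);
translate([420, 0, 0]) cube([40, 40, 1260]);
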